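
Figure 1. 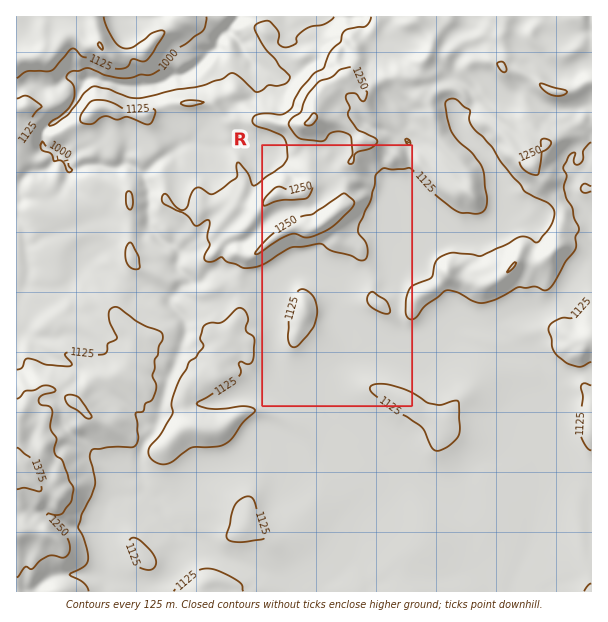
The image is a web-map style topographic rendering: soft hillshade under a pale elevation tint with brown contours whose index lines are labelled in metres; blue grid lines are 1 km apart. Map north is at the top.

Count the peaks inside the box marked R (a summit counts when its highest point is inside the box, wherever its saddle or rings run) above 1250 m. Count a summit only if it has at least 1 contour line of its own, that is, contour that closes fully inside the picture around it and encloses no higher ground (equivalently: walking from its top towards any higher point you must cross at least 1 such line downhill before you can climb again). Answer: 2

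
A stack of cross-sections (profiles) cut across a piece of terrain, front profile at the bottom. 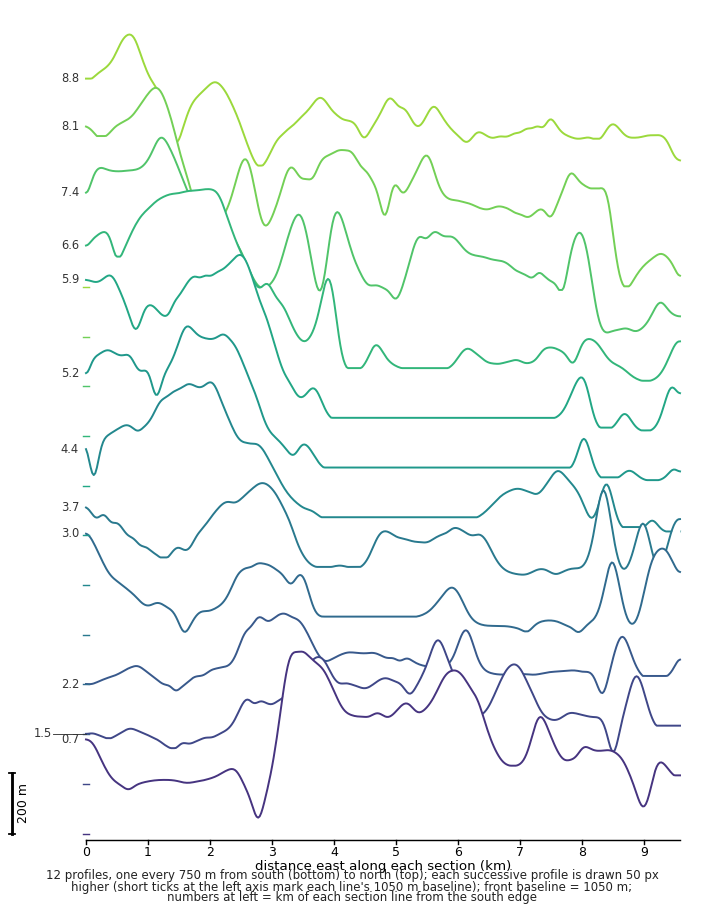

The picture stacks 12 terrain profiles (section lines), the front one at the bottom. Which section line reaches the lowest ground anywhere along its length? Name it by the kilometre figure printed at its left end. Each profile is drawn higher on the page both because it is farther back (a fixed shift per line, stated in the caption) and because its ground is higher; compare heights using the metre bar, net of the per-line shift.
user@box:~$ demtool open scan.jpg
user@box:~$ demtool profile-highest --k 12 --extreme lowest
0.7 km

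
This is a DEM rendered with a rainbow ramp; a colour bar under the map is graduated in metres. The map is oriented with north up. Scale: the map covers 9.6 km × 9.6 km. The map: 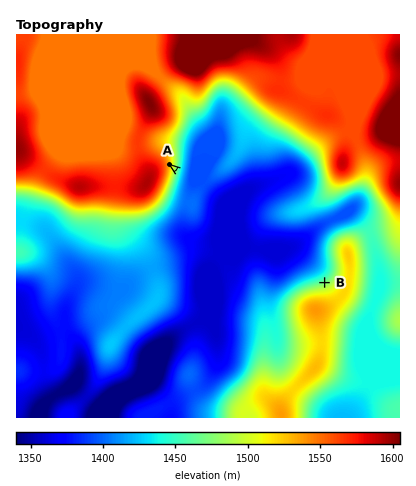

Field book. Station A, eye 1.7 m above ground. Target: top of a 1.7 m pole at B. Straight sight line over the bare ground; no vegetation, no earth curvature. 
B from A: yes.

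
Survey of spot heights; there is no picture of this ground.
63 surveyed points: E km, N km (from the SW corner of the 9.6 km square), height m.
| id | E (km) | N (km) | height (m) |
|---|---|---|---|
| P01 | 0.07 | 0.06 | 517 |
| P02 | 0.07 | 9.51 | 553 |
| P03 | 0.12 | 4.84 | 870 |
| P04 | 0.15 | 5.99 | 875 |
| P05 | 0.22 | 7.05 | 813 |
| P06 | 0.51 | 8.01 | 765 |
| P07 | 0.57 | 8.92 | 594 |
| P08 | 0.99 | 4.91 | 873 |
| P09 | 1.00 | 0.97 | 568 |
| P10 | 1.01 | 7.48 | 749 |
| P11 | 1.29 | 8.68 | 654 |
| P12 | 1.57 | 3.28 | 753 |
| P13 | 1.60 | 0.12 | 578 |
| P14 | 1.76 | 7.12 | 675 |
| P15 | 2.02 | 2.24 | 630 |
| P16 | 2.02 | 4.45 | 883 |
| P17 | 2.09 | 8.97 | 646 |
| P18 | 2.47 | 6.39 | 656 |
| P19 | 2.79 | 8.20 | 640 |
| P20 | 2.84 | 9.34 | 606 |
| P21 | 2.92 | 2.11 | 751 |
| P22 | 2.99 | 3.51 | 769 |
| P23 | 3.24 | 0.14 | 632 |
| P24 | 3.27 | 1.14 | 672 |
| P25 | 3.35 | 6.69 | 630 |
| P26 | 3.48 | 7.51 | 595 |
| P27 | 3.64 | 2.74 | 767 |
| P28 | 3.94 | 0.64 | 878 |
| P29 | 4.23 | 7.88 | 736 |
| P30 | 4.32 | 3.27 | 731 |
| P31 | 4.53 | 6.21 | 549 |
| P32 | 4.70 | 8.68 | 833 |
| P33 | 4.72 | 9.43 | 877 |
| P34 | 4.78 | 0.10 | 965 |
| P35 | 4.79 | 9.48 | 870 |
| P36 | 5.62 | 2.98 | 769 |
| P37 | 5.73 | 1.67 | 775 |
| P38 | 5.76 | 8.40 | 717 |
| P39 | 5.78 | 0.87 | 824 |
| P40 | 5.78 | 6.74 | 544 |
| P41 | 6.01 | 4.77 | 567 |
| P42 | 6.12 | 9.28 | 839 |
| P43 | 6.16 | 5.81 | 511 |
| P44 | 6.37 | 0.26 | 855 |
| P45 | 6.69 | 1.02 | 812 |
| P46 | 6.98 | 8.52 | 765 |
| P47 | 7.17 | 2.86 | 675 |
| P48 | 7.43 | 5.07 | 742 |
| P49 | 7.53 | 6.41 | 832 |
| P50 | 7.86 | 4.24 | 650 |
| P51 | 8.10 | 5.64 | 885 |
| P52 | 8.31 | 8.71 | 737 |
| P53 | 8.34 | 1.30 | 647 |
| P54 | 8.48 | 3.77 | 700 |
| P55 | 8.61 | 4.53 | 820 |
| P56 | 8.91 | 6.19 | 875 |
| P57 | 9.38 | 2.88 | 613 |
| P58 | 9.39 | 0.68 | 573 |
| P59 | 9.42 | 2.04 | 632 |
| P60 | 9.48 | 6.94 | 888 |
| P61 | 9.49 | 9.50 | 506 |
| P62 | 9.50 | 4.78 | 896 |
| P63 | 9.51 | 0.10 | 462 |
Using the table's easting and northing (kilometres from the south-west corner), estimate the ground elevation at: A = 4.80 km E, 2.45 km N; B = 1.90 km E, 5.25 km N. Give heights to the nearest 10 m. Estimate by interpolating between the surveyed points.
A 820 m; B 820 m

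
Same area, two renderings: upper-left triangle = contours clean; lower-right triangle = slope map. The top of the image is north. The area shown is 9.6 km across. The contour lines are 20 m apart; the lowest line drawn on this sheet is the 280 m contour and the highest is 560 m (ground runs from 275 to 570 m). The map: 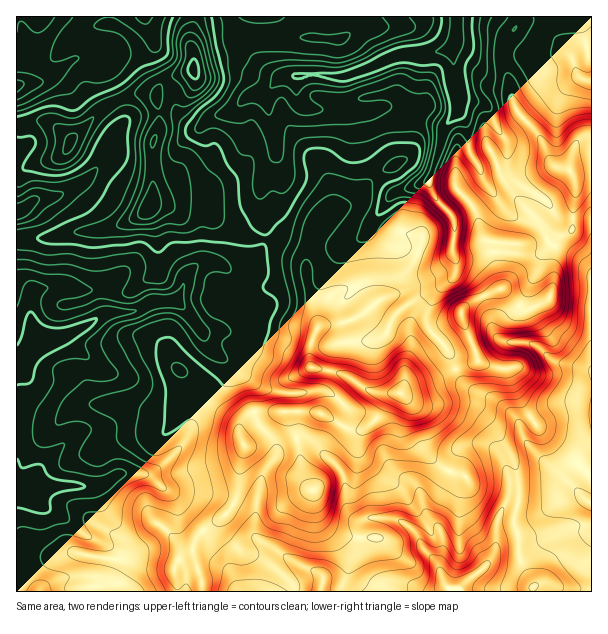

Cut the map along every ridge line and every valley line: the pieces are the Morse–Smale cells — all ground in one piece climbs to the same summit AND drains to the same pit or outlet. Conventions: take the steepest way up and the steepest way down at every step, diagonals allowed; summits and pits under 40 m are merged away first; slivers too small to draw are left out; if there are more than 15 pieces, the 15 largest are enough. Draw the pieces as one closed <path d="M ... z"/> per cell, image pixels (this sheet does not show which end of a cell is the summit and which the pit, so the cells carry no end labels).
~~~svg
<path d="M267 240l-3 2-5 12-13 11-16 5-15-8-12 0-16 13-3 10-10 16-21 0-19 11-27 1-6 3-7-22-4-4-6-1-30-3-15 3-7 4-1 30 5 13-5 12-15 18 1 226 160 0 1-7-4-15 2-7 9-9 8-3 5-15 29-22 9-16 4-12 0-19 4-15 0-8-4-9 0-9 8-11 4-3 65 0 30 16 13 2 9-4 10-10 7-17 10-6-27-2-25-17-30-6-4-3 0-18 8-18 0-9-11-38-1-21-7-7z"/><path d="M519 16l-276 0-5 5-4 11 1 12 31 26 10 6 7 1-18 18 9 39 2 22-14 24-2 29 5 30 34 15 7 7 1 21 11 38 0 9-8 18 0 18 4 3 30 6 19 14 12 4 26 0 9-6 27-7 18-9-5-17-23-27 0-15 6-14 23-24-1-17 18 2 21-6 43 2 8-4-4 7-1 10-20 39 8 4 17-8 5-5 3-10-1-35 2-6-6-4-6-14-6-6-18-4-13-8-23-31-2-9 17-4 9-7 0-16-6-9 9-2 14-13-9-14-4-25-8-20 0-10 3-9 13-17z"/><path d="M399 392l-7 2-6 5-7 17-10 10-9 4-13-2-30-16-65 0-8 7-4 7 0 9 4 9 0 8-4 15 0 19-4 12-9 16-29 22-5 10 0 9 9 26 1 11 329-1 2-6-14-25-2-24-4-11 0-9 4-13-1-32-6-16-17-27-8-10-16-12-45 0-14-4z"/><path d="M192 204l-36 0-18 13-12 6-25 7-29 2-24 6-31 0-1 127 12-12 8-17-5-13 0-27 4-6 19-4 30 3 6 1 4 4 8 20 32-2 19-11 21 0 10-16 3-10 16-13 12 0 18 8 13-5 13-11 5-14-19-4-26-14-13-16z"/><path d="M455 370l-18 9-27 7-10 7 11 9 14 4 45 0 18 14 10 12 18 33 2 15 0 23-4 13 0 9 4 11 2 24 14 25-2 6 59 1 1-187-10-2-22 0-11 3-21 12-6 7-1 5-3-8-8-10-18-14-27-13z"/><path d="M167 80l-7 6-3 6 1 37-6 14-1 61 50 1 5 1 13 16 20 12 10 4 15 2 1-10-5-21 0-23 16-30 0-13-11-47 1-3-17 3-16 14-20 6-13 11-5 0-10-6-7-8-3-9 0-11z"/><path d="M146 92l-17 4-9 5 4 9 0 10-9 14-3 15-14 18-15 15-26 14-21 3-13 11-7 2 1 26 31 0 24-6 36-3 30-12 12-10 2-9 0-55 6-14 0-22-1-9-4-4z"/><path d="M503 289l-5 0-25 12-11 10 1 12 15 36-2 3-20 7 6 12 12 10 27 13 13 12 7 14 1-5 6-7 21-12 11-3 31 1 0-34-34-8-23-18-30-2-5-4-1-9 2-6 18-17z"/><path d="M524 120l-15 12-9 2 6 9 0 16-9 7-17 4 2 9 23 31 13 8 18 4 6 6 6 14 6 4 6-10 12-6 4-47-5-10 11 1 10-3 0-34-10 1-6 6-7 25-12-1-7-7-12-27z"/><path d="M242 16l-47 0-2 4-3 19 3 12 0 18-25 11 7 13 0 11 3 9 13 13 9 1 10-9 23-8 16-14 17-4 17-15-7-1-10-6-31-26-1-12z"/><path d="M591 16l-71 1-2 7-13 17-3 9 0 10 8 20 4 25 10 13 18-18 18-9 15-12 4-1 6 2 7 0z"/><path d="M119 100l-15 8-33 32-12-12-14-7-12 0-17 5 1 85 6-1 13-11 17-1 16-8 14-8 15-15 12-15 5-18 9-14 0-10z"/><path d="M558 247l-4 0-2 5 1 35-3 10-5 5-17 8-9-4-19 17-2 12 6 7 30 2 23 18 34 8 1-98-16-16z"/><path d="M543 252l-6 2-43-2-21 6-19-1 2 16-23 24-6 14 0 15 19 22 10 20 22-8-15-37-1-12 11-10 25-12 5 0 16 17 4-4 6-17 11-18z"/><path d="M129 16l-112 0-1 68 29-4 32-22 15 0 9-3 11-10 9-21z"/>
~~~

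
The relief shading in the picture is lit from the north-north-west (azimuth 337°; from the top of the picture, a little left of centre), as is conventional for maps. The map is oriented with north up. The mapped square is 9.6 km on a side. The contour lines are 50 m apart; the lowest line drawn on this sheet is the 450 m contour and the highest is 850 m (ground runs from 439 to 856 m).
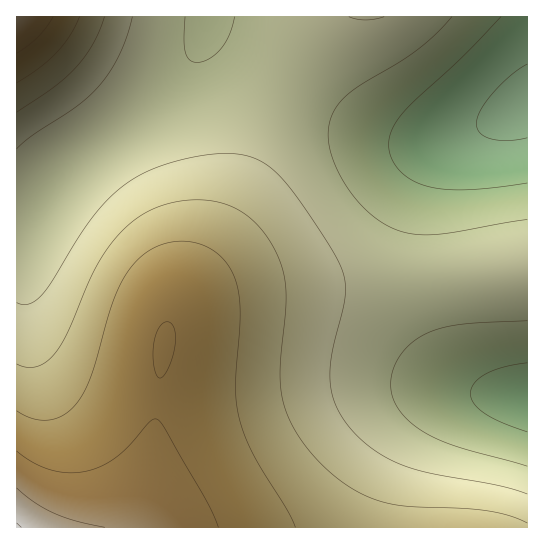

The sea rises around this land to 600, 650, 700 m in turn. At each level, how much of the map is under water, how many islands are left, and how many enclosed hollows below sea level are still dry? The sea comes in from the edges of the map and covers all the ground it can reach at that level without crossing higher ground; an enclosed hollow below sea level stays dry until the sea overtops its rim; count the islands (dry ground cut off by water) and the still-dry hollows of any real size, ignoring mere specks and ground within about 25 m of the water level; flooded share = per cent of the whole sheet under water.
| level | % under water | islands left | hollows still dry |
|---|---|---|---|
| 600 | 52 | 0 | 0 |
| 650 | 67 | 0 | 0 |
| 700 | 80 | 0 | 0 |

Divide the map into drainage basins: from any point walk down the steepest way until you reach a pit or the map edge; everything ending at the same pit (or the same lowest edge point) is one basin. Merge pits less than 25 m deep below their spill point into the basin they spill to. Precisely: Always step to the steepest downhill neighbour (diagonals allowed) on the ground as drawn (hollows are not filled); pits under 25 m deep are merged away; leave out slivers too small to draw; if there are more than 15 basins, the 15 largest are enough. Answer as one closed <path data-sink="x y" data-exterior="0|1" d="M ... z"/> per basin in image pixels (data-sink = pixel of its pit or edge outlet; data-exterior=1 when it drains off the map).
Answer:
<path data-sink="527 103" data-exterior="1" d="M527 16l-511 1 1 511 119-1 15-60 14-133 6-13 11-10 31-12 36-7 141-8 138-14z"/><path data-sink="527 398" data-exterior="1" d="M527 271l-45 2-92 11-141 8-36 7-31 12-11 10-6 13-14 133-15 60 391 1z"/>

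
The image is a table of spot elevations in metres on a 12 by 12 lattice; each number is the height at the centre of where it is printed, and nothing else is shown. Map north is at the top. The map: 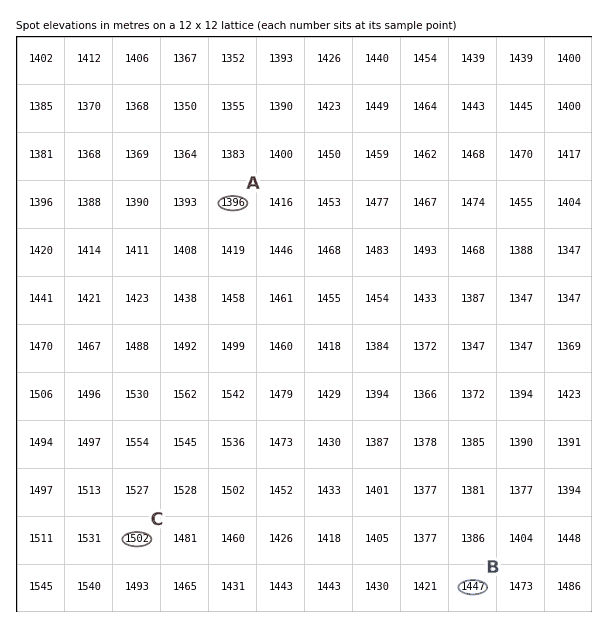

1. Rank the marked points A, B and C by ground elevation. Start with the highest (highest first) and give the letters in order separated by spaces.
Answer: C B A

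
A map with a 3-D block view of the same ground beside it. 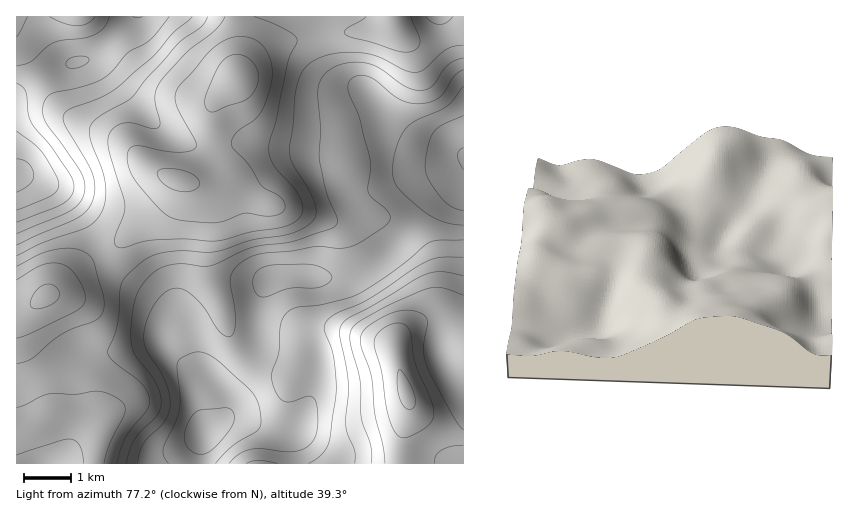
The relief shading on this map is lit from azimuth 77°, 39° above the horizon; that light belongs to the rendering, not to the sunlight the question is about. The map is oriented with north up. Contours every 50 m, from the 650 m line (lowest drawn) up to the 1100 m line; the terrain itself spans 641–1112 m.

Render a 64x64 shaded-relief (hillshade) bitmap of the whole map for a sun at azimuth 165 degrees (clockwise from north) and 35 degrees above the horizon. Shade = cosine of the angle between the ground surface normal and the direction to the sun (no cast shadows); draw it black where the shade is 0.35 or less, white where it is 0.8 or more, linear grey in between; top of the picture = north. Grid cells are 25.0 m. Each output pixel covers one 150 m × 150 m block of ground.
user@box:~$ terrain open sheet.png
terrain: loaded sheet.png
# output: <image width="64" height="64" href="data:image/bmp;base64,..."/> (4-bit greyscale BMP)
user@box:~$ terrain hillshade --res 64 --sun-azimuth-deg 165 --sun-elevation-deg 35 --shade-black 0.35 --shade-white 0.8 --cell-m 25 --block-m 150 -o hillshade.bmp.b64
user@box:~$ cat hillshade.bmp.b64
<image width="64" height="64" href="data:image/bmp;base64,Qk12CAAAAAAAAHYAAAAoAAAAQAAAAEAAAAABAAQAAAAAAAAIAAATCwAAEwsAABAAAAAAAAAAAAAAABEREQAiIiIAMzMzAERERABVVVUAZmZmAHd3dwCIiIgAmZmZAKqqqgC7u7sAzMzMAN3d3QDu7u4A////AEREVWd4h2VERWd4iaq7zMzMzMzMu7qZiIiIiHdnd3d3RERVZ3eHZUNEVneJmrvMzMzMzMy7uqmIiIiHdmZnd3dURFVmd3dlQzNFZniJq7zMzMu7u7u6qYd3eHdmVWZnd2VVVWZ3d2VDIiNFZniZq7zLuqmZqqqZh3d3d2VVVWZ3d2ZmZnd3dkMhEjRFZniJq7qpiIiJmZmHd3d3ZVRFVniYh3Zmd3h2VCERI0RVZniZqZh3ZniJmYh3d3dlVEVmeKmYh3d3iIdlQyIjNFVVZ4iZiHZmZ4iZmIh3d2ZVVWeIqqmYiIiIiHdkQzNEVVVmd4iHdmVmeJmZiIh3dmZmeImaqZmZiIiIiHZlVVVWZmZnd3d2ZmZ4mZmYiId3Z3eIiZmZmZmZmZmYiHdmZmZmZmZmd3dmZniJmZiIiHd3eIiIiJmZmZmZmZmYiHd3Z3d2ZmZnd3Zmd4iZiIiIiIiIiIiIiJmZmZmZmZmYiHd3d3ZmZmd3d3d3iIiIiIiIiIiIh3d4iImZmZmZmZmId3d3ZmZmd4iHd3eIiId3iIiIiIh3Zmd4iJmZmZmZmZh3ZmZmZmd4iIh3d4iHd3d4iIiIh3dVZnd4iJmIiZmZmHdmZmZmd4iIiHd3iId3d3iId3d3dlVWZnd4iIiIiJmId2ZmVmZ4iIiId3d3d3d3eId3d3d2VVVVZmd3d3d4iId3ZmZmZ3iIiIh3d3d3d3iIh2ZmZndUREVVVmZmZnd3d3dmZmZnd4iIiHd3d3iImZmHZmZmd0RERERFVVZmZmZnd3dmZnd3iIiIh3d4iaqqqph2ZmZ3VEMzMzRFVWZmZmZ3d3d3d3eIiIiIiImrzMzLuodmZ3hlRDMzM0RVZlVWZnd3d3d3eIiZmZmZq83e7t3LmId3iHZVQzM0RVZmVVZmd3d3d3d4iZmZqqu83u7+7ty5mIiJiHZVREVWZmZVVmZ3d3d3d3iJmqqqu8zd7v/u3LqZmZmYh3ZmZmd3ZlVVZmZmZ3d3eImqqru7vM3e7u7dy6qqqpmYiHd3d3dmVVVWZmZnd3d4iZqqqqq7u8ze7t3LuqqqqqmZiIiId2VVVVVmZmd3d3d4mZqqmZmaq83d3cy7uqq7uqmZiId2ZUREVVVmZmZmZnd4iIiIiIiavM3d3My7uszLuqmYh3ZVRERERFVVVVVVVWZmZmd3d3iavN3dzLu63dzLqpiHdlVEMzMzREQzMzNERERVVWZmZ3irzN3My7vd3cy6mYh2ZUQzMiMzMiERERIiIzRFVVVVZ4mrzMy7u93d3MupmIdmVEMiIiIiEQAAAAARIjREREVVZ4mru7u73d3dy7qZiHZlQzIiIiIhAAAAAAARI0RERFVWeJmqu7vd3d3cu6mYh3ZUQzMzMzIhAAAAAAEjRFVVVVVniZqru93d3d3LupmId2ZVRERFREMhEAAAASNFZmZVVWZ4mqu73d3d3dy6qZiHdmZVVVZmVVQzIiIiNFZ3d3ZmZ4iaq7vd3d3d3LqpmIh3ZmZmZmZmZmVURERWd4iIh3eIiZqqu8zN3d3cuqmIh3dmZmZmZmd3d3ZmZmd4iIiIiImZmZqqu8zMzMu6mYh3dmVVVVZmZnd4iIh3eIiIiImZmZmZmZmqu7u7qqmYh3ZmVVVVZmZmd4iZmYiId3d4iImZmZiIiJmqmZmZmIh3ZmZmZmZnd3d3iJmZmIh3Zmd3iIiIiIiIiJiId3d4h3dmZnd3iIiHd3eImZmYiHdmZmd3iIiIiIh4h3ZmZmd3d3d3iZmZmYiIiIiZmZiHd3ZmZ3d3d3iIiHd3ZlVVZnd3eImaqqqZmYiIiIiIiId3d3d3d3d3d3iIZmZlVVVmd3iJmqu7qpmZmIiIiId3d3d3d3d3ZmZnd3dVVVVVVmd3iJqru7qpiIiIiHd3d3d3d4iHd3d2ZmZ3d1VUVVVmd4iJqqu6qZh3d3h3d2ZmZ3d3iId3d3ZmZmZmVURFVmd4iZmqqqqYh3ZmZ3ZmZmZnd3d3d3d3dmZlVmZlVVVmeImaqqqpmId2ZmZmZmZmZmd3d3d3d3d2ZlVVVWZmZneJmqqqqpmId3ZmVVVVVVZmZ3d3d3d3d2ZVRERVd3d4iZqqu7qpmHd3d2ZlVVVVVmZnd3iIh3d2ZVQzM0WIiImaqru7u6mId3d3d2ZVVVVVZmd3eIiId3ZlQyIjRYiJmqq7u7u7qZiHeIiHdlVURVVmZ3d4iIh3ZlQzIiI0eImqu7u7u7uqmYiIiYh2ZVVEVVZmd3eIh3dlVDMiIzRniZq7u7u7u7qqmZmZmYdmVVVVVWZnd3d3dlVEMzMzNFZ4mqu7u7u7u7uqqqqZmHdmZVVVVWZmZmZlVEREREMzRWeJmqu7u7u7vLu6qqqZiHd2ZVVVVVVVREREREREQzJFVneImaqqqrvMzLuqqqmZmId2VVRERDMzMzNEREQzIkVVZmd4iZmqq8zMu6qqqqqZiHdlVEMyIhEiM0RERDMiVVVVVVZniZmqvMzLu7u7uqmYh2ZUQzIhERIzRFVUQzJVVVREREV4mZq7zMzLu7u7qpiHdmVUQzMiM0RFVmZVQ2ZVVDMzNFeJmqu8zMzMy7uqmYiHd3ZlVVVVVVZnd3ZldmVUQzIjRomaqrvMzMy7u6qpmYiIiId3d3dmZ3iJmId3ZmVUMzNGeJqqq7zMy7qqqqqZmZmZmZmYiId3iJmZmHd2ZlVDM0V4maqru7u7qqqqqpmZmZmZmZmYh3eImamZ"/>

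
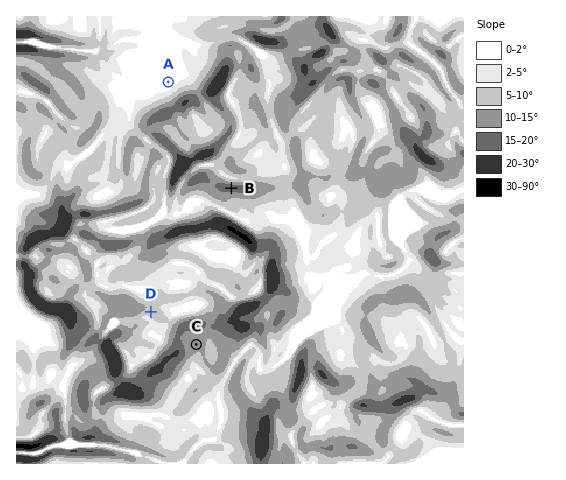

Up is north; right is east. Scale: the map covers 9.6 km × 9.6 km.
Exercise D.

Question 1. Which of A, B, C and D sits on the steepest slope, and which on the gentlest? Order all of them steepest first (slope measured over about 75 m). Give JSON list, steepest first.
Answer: ["B", "C", "D", "A"]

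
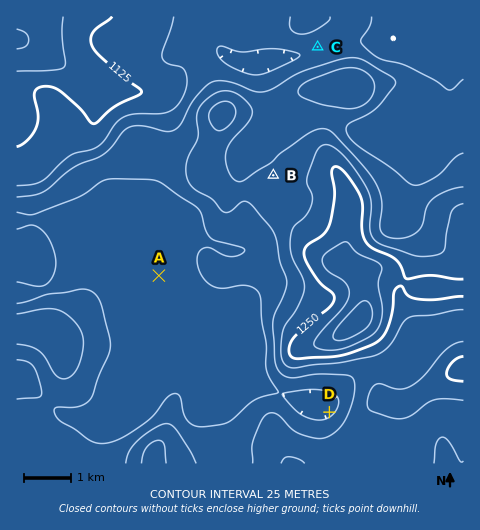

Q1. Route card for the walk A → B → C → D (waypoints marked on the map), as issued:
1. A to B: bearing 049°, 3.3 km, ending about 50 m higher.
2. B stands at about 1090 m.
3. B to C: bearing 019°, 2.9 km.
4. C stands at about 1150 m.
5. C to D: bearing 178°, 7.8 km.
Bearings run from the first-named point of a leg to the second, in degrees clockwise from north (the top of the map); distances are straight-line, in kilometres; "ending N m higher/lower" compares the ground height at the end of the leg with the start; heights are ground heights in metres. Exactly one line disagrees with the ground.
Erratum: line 2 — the height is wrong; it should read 1200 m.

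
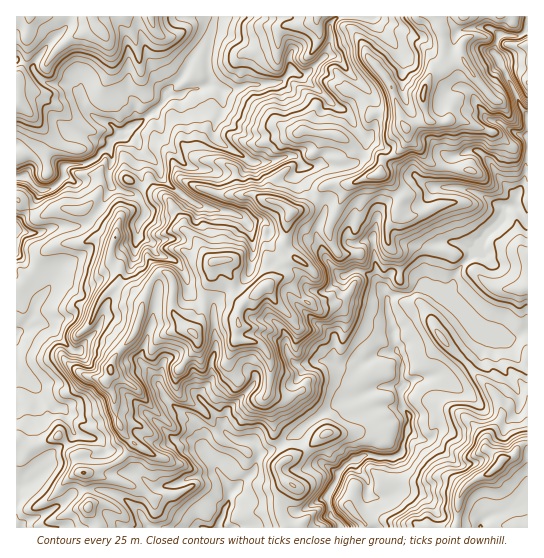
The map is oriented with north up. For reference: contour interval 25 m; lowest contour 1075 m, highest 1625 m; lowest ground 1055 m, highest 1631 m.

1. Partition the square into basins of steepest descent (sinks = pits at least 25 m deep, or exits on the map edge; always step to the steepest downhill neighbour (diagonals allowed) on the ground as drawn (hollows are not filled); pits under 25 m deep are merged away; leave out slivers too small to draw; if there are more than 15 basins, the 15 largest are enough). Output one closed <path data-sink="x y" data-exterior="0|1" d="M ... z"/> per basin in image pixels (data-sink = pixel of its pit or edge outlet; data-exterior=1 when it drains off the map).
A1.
<path data-sink="23 177" data-exterior="0" d="M527 16l-497 0-3 17 0 26-11 22 0 118 22 17 8-1 13-7 14 3 10-2 18 15 12 4 3 3 0 6-5 13 0 12 9 9 0 15 7 4-12-3-6 4-9 10-9 22-14 12-2 22 0 8 2 5 9 6 16 4 6-2 5-20 16-17 7-11 12-43 4-8 9-7 6 1 6 10-1 26 3 6 6 10 10 7 4-1 6-13 3-21 7-19 0-12 3-5 10 0 12 34 7 8 12-8 20-17 2-8 7-7 9-6-9-11 3-24 4-9 20-8 6-7 3-8 6-5 25-1 11-5 16-4 5-14 14-8 6-6 4-6 0-12 7-5 11-4 9 3 9 0 7-3 15 1 32 12 16 14 14 0z"/><path data-sink="341 527" data-exterior="1" d="M457 120l-14 3-18-3-16 7-2 2-2 14-8 10-14 8-5 14-16 4-11 5-25 1-6 5-3 8-6 7-20 7-4 10-3 24 9 11-16 13-2 8-8 7-21 16-3 2-7-8-4-16-9-19-9 1-3 5 0 12-7 19-3 21-8 15 4 6 0 7-18 24-3 7 0 10 7 12 18 9 14-11 14-18 2-9-3-4 0-7 9-19 17 1 10 6 7 14 0 18-6 23 7 13 3 22 12 21-8 8 0 5 12 14-7 6-5 11 1 12 9 14 166 0 4-29 4-9 15-13 12-4 13-14 8-2 10-12 7-3 0-295-15 0-19-15z"/><path data-sink="218 527" data-exterior="1" d="M165 272l-7 1-6 6-11 27-5 24-7 11-16 17-2 15-6 8 10 17 0 11 4 14 6 12 10 8-9 12-12 9-29 10 0 17 4 11-1 7 9 12 2 7 188 0-8-19 2-12 10-12-12-14 0-5 8-8-12-21-3-22-7-13 6-23-2-22-5-10-6-4-21-3-9 19 3 18-16 20-14 11-18-9-7-12 0-10 8-15 12-13 1-10-4-7-7-3-6-6-7-10 0-30-2-6z"/><path data-sink="17 333" data-exterior="1" d="M102 239l-9 0-15 5-19 0-12 5-7 8-5 13-12 15-7 4 0 150 15 9 27-12 3 1 15 20 3 12 4 4 31-9 12-9 9-12-10-8-6-12-4-14 0-11-8-16-26-9-6-8 2-30 14-12 12-26 10-9 8-1-2-4 1-12-9-9 0-12 2-7z"/><path data-sink="17 527" data-exterior="1" d="M58 436l-27 12-12-8-3 1 1 87 82-1-2-6-9-12 1-7-4-11 0-17-5-3-4-14-9-14z"/><path data-sink="481 527" data-exterior="1" d="M527 443l-6 2-10 12-8 2-13 14-12 4-15 13-4 9-2 29 71-1z"/><path data-sink="17 230" data-exterior="1" d="M18 200l-2 1 1 87 4-1 14-17 5-13 7-8 12-5 19 0 15-5 9 0 11 4 3-6 0-6-3-3-12-4-18-15-10 2-14-3-13 7-8 1z"/><path data-sink="17 59" data-exterior="1" d="M29 16l-13 1 1 63 11-27-1-20z"/>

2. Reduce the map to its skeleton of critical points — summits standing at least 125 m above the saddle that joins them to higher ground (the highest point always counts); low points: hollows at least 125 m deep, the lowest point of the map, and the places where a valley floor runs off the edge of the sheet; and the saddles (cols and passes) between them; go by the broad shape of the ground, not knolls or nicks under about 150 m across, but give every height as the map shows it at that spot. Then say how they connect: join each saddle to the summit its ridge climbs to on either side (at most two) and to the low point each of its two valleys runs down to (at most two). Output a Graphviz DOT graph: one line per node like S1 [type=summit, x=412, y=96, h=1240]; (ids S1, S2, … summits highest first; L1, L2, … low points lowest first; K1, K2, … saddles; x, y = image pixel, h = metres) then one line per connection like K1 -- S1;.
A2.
graph terrain {
  S1 [type=summit, x=423, y=94, h=1631];
  S2 [type=summit, x=499, y=465, h=1517];
  S3 [type=summit, x=101, y=30, h=1359];
  L1 [type=low, x=22, y=177, h=1055];
  L2 [type=low, x=339, y=526, h=1066];
  K1 [type=saddle, x=86, y=490, h=1292];
  K2 [type=saddle, x=527, y=331, h=1204];
  K3 [type=saddle, x=215, y=17, h=1174];
  K1 -- S1;
  K1 -- L1;
  K1 -- L2;
  K2 -- S1;
  K2 -- S2;
  K2 -- L2;
  K3 -- S1;
  K3 -- S3;
  K3 -- L1;
}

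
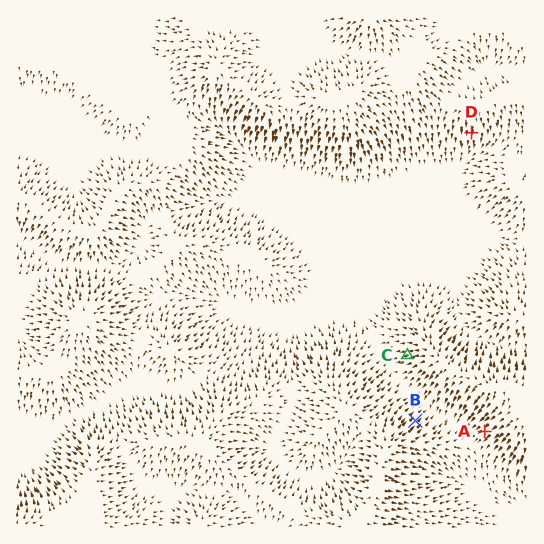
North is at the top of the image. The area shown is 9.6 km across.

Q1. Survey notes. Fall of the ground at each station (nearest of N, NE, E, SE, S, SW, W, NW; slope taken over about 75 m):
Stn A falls SW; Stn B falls NE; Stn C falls W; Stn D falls S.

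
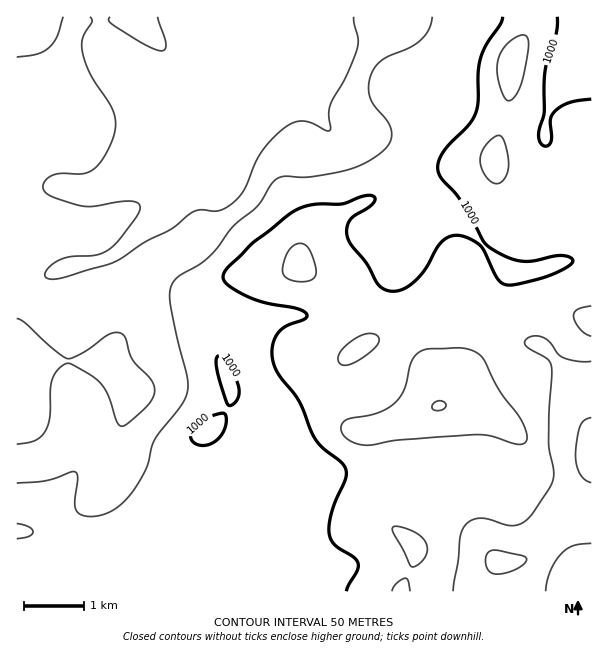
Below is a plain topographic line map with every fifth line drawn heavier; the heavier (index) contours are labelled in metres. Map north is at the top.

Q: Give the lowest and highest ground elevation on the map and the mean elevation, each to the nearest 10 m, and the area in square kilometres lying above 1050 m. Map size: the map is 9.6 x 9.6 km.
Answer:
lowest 860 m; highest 1120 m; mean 970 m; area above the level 9.2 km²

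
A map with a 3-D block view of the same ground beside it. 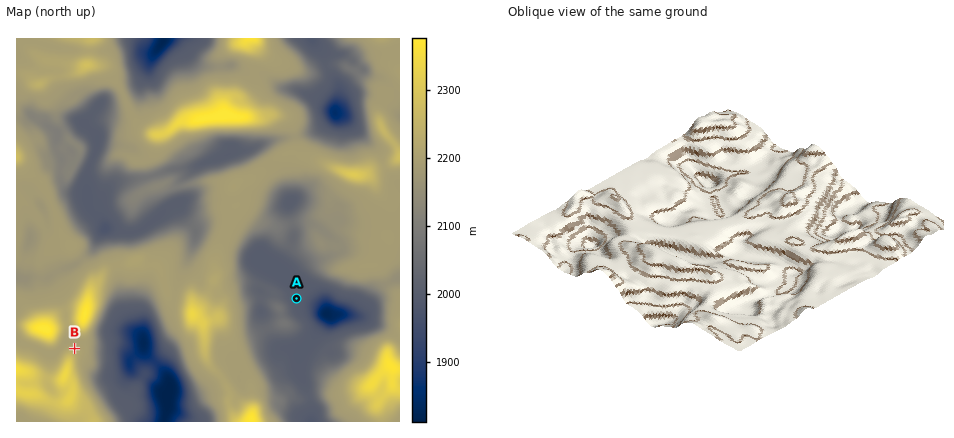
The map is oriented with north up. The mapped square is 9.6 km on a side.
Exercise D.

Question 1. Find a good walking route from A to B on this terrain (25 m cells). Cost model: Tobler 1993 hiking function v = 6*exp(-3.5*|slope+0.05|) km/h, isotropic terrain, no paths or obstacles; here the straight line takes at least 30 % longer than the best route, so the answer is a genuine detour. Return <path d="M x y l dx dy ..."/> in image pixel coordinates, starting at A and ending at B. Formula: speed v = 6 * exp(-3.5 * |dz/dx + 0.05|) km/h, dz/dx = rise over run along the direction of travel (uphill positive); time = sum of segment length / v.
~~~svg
<path d="M296 298l-10 0-2 0-36 0-4-2-6-8-2 0-34 0-10-6-56 0-2 2-14 0-4 2-6 6-20 42-16 14"/>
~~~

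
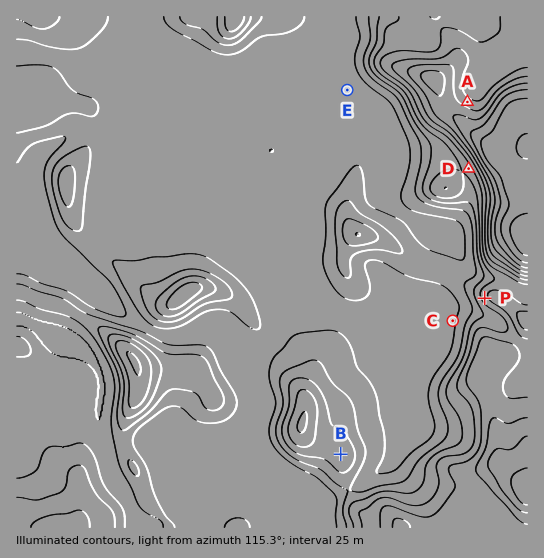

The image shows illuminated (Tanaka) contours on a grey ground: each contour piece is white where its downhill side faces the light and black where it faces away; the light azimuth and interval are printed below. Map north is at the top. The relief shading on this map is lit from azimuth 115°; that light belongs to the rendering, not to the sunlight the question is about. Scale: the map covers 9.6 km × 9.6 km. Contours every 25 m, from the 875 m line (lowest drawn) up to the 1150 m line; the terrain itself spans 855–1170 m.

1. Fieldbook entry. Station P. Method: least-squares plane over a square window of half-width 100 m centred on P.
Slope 11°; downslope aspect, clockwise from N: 249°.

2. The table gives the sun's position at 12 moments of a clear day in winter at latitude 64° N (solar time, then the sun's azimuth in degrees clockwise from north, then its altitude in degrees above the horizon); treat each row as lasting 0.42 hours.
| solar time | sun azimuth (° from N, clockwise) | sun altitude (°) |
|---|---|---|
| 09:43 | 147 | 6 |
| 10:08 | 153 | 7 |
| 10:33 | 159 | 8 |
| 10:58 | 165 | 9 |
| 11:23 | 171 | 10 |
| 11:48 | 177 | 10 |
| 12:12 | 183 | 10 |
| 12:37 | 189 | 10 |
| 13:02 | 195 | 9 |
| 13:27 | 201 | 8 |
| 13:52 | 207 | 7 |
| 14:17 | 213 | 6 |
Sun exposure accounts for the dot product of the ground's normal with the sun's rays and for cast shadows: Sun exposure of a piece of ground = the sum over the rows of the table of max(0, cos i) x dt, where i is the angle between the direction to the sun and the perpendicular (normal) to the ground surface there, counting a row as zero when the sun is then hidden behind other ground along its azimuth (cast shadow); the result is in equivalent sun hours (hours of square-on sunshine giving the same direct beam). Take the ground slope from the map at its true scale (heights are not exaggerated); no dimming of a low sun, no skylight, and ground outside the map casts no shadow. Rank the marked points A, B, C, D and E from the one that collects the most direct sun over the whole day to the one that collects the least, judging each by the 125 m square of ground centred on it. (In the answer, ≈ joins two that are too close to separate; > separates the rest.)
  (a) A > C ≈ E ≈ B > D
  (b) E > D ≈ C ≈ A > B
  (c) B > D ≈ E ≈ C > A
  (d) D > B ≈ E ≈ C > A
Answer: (d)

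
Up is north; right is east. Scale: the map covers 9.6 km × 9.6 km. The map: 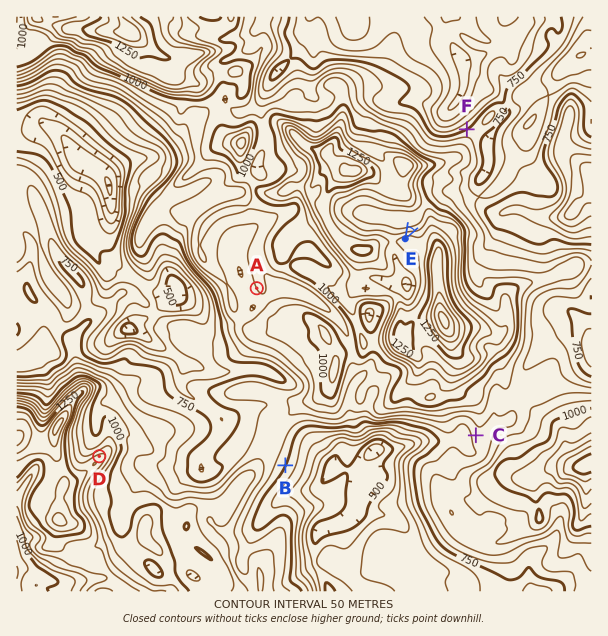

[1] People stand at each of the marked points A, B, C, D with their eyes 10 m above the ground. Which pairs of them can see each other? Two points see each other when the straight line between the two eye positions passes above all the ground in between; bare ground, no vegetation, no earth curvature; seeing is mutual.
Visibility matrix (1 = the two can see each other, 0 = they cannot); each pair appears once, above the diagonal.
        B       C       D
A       0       0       1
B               1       0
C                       1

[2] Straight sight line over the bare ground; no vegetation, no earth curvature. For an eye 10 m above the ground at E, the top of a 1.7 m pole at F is hidden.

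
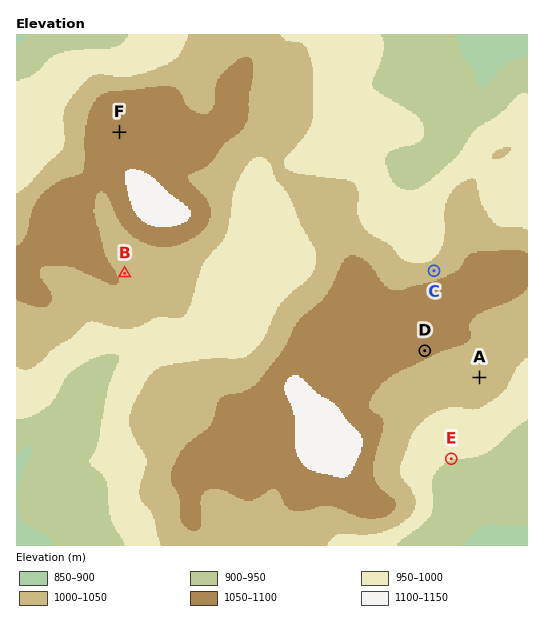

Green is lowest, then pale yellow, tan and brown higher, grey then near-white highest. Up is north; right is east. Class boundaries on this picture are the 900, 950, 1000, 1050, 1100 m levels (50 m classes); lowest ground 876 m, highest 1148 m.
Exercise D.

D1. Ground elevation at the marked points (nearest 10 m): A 1030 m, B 1040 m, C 1020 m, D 1060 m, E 950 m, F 1070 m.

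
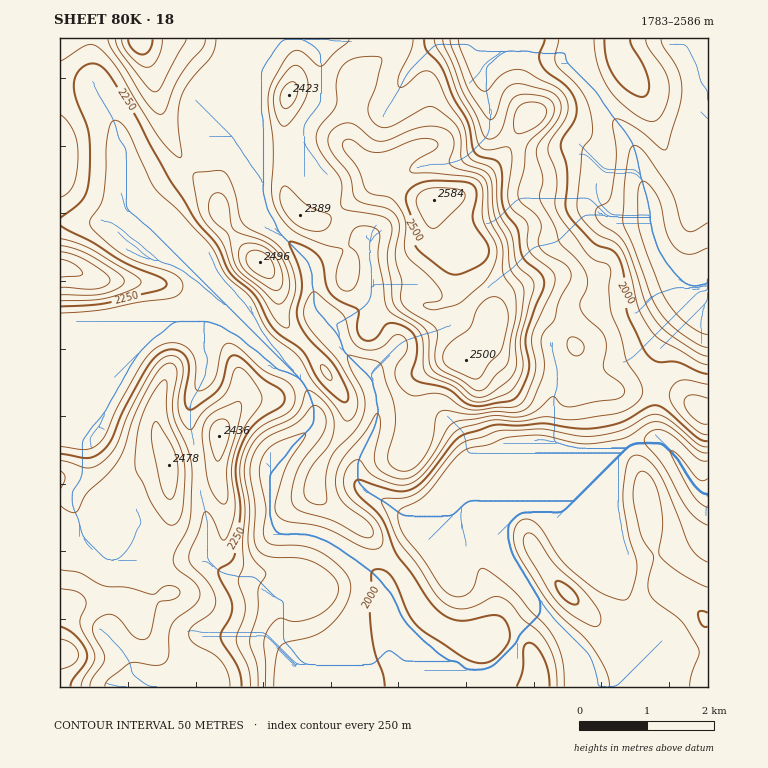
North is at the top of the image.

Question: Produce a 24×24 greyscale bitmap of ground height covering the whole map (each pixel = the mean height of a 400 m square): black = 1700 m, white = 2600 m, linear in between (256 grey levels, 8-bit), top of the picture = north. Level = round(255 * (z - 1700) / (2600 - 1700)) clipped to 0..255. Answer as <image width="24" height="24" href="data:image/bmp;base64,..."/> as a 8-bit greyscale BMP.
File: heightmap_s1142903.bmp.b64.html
<image width="24" height="24" href="data:image/bmp;base64,Qk12BgAAAAAAADYEAAAoAAAAGAAAABgAAAABAAgAAAAAAEACAAATCwAAEwsAAAABAAAAAAAAAAAAAAEBAQACAgIAAwMDAAQEBAAFBQUABgYGAAcHBwAICAgACQkJAAoKCgALCwsADAwMAA0NDQAODg4ADw8PABAQEAAREREAEhISABMTEwAUFBQAFRUVABYWFgAXFxcAGBgYABkZGQAaGhoAGxsbABwcHAAdHR0AHh4eAB8fHwAgICAAISEhACIiIgAjIyMAJCQkACUlJQAmJiYAJycnACgoKAApKSkAKioqACsrKwAsLCwALS0tAC4uLgAvLy8AMDAwADExMQAyMjIAMzMzADQ0NAA1NTUANjY2ADc3NwA4ODgAOTk5ADo6OgA7OzsAPDw8AD09PQA+Pj4APz8/AEBAQABBQUEAQkJCAENDQwBEREQARUVFAEZGRgBHR0cASEhIAElJSQBKSkoAS0tLAExMTABNTU0ATk5OAE9PTwBQUFAAUVFRAFJSUgBTU1MAVFRUAFVVVQBWVlYAV1dXAFhYWABZWVkAWlpaAFtbWwBcXFwAXV1dAF5eXgBfX18AYGBgAGFhYQBiYmIAY2NjAGRkZABlZWUAZmZmAGdnZwBoaGgAaWlpAGpqagBra2sAbGxsAG1tbQBubm4Ab29vAHBwcABxcXEAcnJyAHNzcwB0dHQAdXV1AHZ2dgB3d3cAeHh4AHl5eQB6enoAe3t7AHx8fAB9fX0Afn5+AH9/fwCAgIAAgYGBAIKCggCDg4MAhISEAIWFhQCGhoYAh4eHAIiIiACJiYkAioqKAIuLiwCMjIwAjY2NAI6OjgCPj48AkJCQAJGRkQCSkpIAk5OTAJSUlACVlZUAlpaWAJeXlwCYmJgAmZmZAJqamgCbm5sAnJycAJ2dnQCenp4An5+fAKCgoAChoaEAoqKiAKOjowCkpKQApaWlAKampgCnp6cAqKioAKmpqQCqqqoAq6urAKysrACtra0Arq6uAK+vrwCwsLAAsbGxALKysgCzs7MAtLS0ALW1tQC2trYAt7e3ALi4uAC5ubkAurq6ALu7uwC8vLwAvb29AL6+vgC/v78AwMDAAMHBwQDCwsIAw8PDAMTExADFxcUAxsbGAMfHxwDIyMgAycnJAMrKygDLy8sAzMzMAM3NzQDOzs4Az8/PANDQ0ADR0dEA0tLSANPT0wDU1NQA1dXVANbW1gDX19cA2NjYANnZ2QDa2toA29vbANzc3ADd3d0A3t7eAN/f3wDg4OAA4eHhAOLi4gDj4+MA5OTkAOXl5QDm5uYA5+fnAOjo6ADp6ekA6urqAOvr6wDs7OwA7e3tAO7u7gDv7+8A8PDwAPHx8QDy8vIA8/PzAPT09AD19fUA9vb2APf39wD4+PgA+fn5APr6+gD7+/sA/Pz8AP39/QD+/v4A////AObEt7e2tKB3WVZWVlRTU1NTWUIzOTo7SO7Jvr+yp5J0YVtXVVNTVltWUzo3PDo6RtvHyca1qJV6cG5fVVNYVFVTQDlHPzpBUdXKyMbCrpR+dHdqVlVROj9ANk9FNz9PTsO/v7+1opR9dnFhWFU/MzY0Q0I0Mz5HPru9v764p5xqYV9ka0g0MzQ1RTQzM0NDNbi9wcXErqNqanV0Xj40MzQzNDMzNElAJ7a5w8/LuKBnbYJnV2JMNDMzMzMzNEg0HJ6jvtTJvqNoZXtybYR5RDQzMzMzMzgjKoOJs9K3wLiGbmyDc4GEalVKR0tQSjgzXIODncmopLankHqVeoOJjKCVfXBwbF1dcoODibSrjKmZiJmUeI2kwdK8kXd4cGFcXIODg5CVhpCEj5qFjYyu2N3LkX18a1dKN4aFg4ODg4OQpYaMoKPB0dfSmH50ZEstG7WyoZWKg4etsY+iob/S1tXOqINwXzwcGNPBpJGGhK7WsZirqMTY5uDBnYRuXC4ZGauVhIODlLu5oqqsqcfq8Oe6iXFaRCEcI5mLg4SPsq+et7q2uc3x8dqhgWJCMhwhL6iRiY6gsaehta+81tvp69WWdl5CNh4qMq2Ti5iopaCgsbLL2drTxqiSd1pFOSc1MKqTj6eonZ2hs7jMxMTNwYuGhWBJOTg6LqCSnLmpnZ2kwrK9t7C3pnV7jnBJQU5EMJ6Xscq1oZ2gvrG8vaysjmJoaFNBUVdFMKqp0tvEr52dp6eutbKfd1paWEVCWlA5Lg=="/>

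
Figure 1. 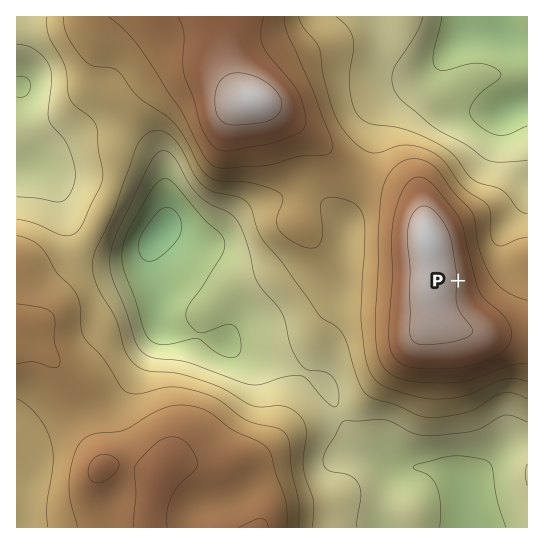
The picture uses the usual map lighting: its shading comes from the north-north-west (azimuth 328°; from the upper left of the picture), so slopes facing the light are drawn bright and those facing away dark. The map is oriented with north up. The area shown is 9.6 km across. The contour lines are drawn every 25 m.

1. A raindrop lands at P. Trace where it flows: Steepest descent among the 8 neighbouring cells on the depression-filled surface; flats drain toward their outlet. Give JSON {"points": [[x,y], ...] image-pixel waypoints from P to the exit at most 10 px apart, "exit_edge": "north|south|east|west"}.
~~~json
{"points": [[458, 281], [469, 281], [479, 281], [490, 273], [499, 262], [499, 251], [499, 241], [505, 230], [514, 219], [525, 209], [527, 205]], "exit_edge": "east"}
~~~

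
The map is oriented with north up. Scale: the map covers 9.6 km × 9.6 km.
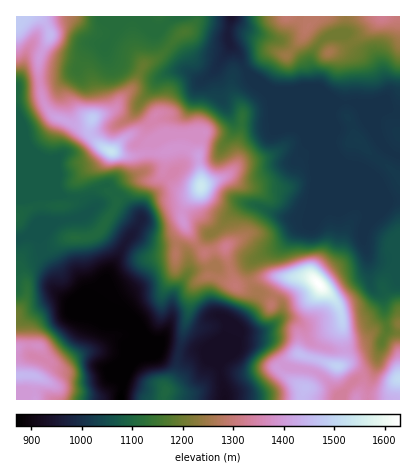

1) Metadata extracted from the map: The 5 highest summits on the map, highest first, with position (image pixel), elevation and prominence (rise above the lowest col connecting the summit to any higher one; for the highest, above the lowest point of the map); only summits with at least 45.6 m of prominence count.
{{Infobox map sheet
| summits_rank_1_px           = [318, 284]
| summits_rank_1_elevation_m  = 1631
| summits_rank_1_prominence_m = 761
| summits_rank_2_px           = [202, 186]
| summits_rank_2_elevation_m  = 1542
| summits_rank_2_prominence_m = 269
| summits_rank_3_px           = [112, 152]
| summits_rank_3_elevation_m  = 1531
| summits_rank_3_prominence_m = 148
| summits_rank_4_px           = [338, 366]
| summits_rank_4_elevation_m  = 1494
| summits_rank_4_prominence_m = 85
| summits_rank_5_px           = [306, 388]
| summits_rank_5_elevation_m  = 1457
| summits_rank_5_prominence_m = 63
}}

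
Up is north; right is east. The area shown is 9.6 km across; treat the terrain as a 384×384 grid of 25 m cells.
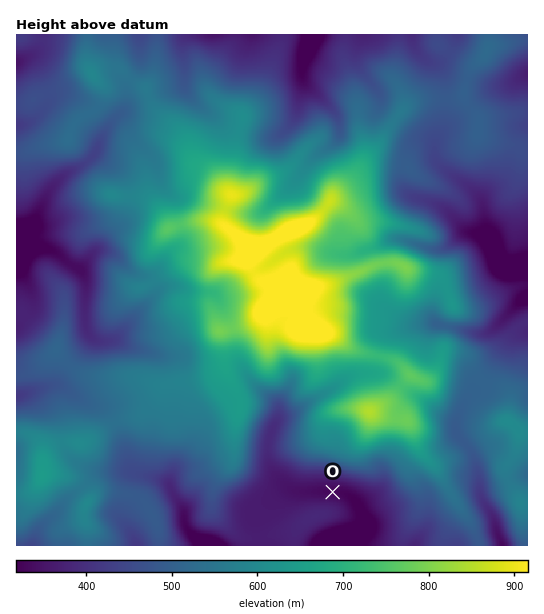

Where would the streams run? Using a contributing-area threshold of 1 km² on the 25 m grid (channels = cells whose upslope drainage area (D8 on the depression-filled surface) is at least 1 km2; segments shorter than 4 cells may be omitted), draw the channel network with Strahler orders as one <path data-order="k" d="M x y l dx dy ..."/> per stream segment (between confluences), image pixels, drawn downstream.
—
<path data-order="1" d="M35 540l-2 5-2 0"/><path data-order="1" d="M283 489l7 0"/><path data-order="2" d="M290 489l3 2 6 0 2 1 40 0 6 3 4 4 2 0 6 8 6 12 0 10-4 3-4 0-2 1-9 0-1 2-4 0-6 2-8 8-1 0"/><path data-order="2" d="M170 487l4 9 4 4 5 9 0 10 2 1 0 4 2 5 12 12 15 4"/><path data-order="1" d="M133 473l2 0 2 2 6 0 2 1 5 0 5 3 7 1 8 7"/><path data-order="1" d="M182 455l-9 17-2 7-1 1 0 7"/><path data-order="2" d="M277 421l-6 10 0 2-2 6-2 20 2 1 2 9 19 20"/><path data-order="2" d="M278 417l-1 4"/><path data-order="1" d="M461 409l-4 10 0 4-2 1 0 11 16 16 2 2 2 11 2 1 0 4 1 2 0 6 1 2 0 13 6 12 5 7 4 8 0 2 1 2 0 5 2 1 1 7 4 7 0 2"/><path data-order="1" d="M278 408l0 9"/><path data-order="1" d="M79 399l-16-12-4 0-1-2-8 0-1 2-4 0-10 4-4 0-1 1-3 0-1 1-9 3"/><path data-order="1" d="M335 387l-2 2-10 4-2 3-11 5-13 11-3 1-4 0-1 2-4 0-8 6"/><path data-order="1" d="M291 381l0 3-10 16 0 11-3 6"/><path data-order="1" d="M154 353l-25-6-6-4-2 0-2-2-12 0"/><path data-order="2" d="M107 341l-8 0-1-1-3 0-8-8-1-3 0-6-1-2 0-26 1-2 0-12-3-5 0-3-1 0-7-6"/><path data-order="1" d="M435 325l8 0"/><path data-order="2" d="M443 325l3 2 11 1 1 1 4 0 1 2 4 0 2 1 5 0 1 1 11 0 7-4 30-30 3 0 1-2"/><path data-order="1" d="M393 315l9 8 37 0 4 2"/><path data-order="1" d="M211 292l-22 0-3-3-3 0-1-1-20 0-51 52-2 0-2 1"/><path data-order="1" d="M151 275l-13 0-3-2-4-2-16-16-5-3-15 0-13 13 0 2-7 0"/><path data-order="2" d="M75 267l-1-2-3 0-17-14-8-2-1-1-8 0-2 1-2 0-11 10-5 1 0 1"/><path data-order="1" d="M334 253l3 0 1 2 16 0 12-6 8-1 15-8 16 0 1 1 15 4 5 3 15 1 1-1 3 0 13-13 3-2 13 0"/><path data-order="2" d="M493 247l5 16 5 5 3 1 7 0 1-1 5 0 2-1 6 0"/><path data-order="2" d="M474 233l3 0 5 3 11 11"/><path data-order="1" d="M413 197l17 4 11 6 4 4 1 0 21 21 6 0 1 1"/><path data-order="1" d="M298 177l11-13 0-1 10-11 8-4 12-12 0-15-4-8-32-32 0-2-1-2"/><path data-order="1" d="M159 175l-1-3 0-4-4-8-36-36-7 0-4 4"/><path data-order="1" d="M435 157l0 3 16 16 14 8 17 17 0 7 1 1 0 23 7 7 3 8"/><path data-order="2" d="M107 128l-8 13-1 7-3 5-12 12-14 7-6 5-1 0-13 14-14 29-6 7-3 1-8 0-1 1"/><path data-order="1" d="M111 123l-4 4 0 1"/><path data-order="1" d="M294 120l3-5 1-14 1-1 2-11 1-1 0-11"/><path data-order="1" d="M186 91l-1-3 0-48 6-5 23 0"/><path data-order="2" d="M302 77l0-12 1-1 0-4 2-1 2-11 4-7 2-6"/><path data-order="1" d="M357 63l0-18 4-6 0-4 2 0"/><path data-order="1" d="M417 51l-3-4-1-12-2 0"/>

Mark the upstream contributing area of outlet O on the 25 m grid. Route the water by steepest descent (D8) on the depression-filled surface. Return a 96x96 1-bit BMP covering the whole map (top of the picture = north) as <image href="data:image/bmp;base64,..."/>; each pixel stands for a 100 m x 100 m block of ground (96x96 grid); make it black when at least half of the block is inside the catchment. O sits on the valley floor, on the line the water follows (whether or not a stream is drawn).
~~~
<image width="96" height="96" href="data:image/bmp;base64,Qk2+BAAAAAAAAD4AAAAoAAAAYAAAAGAAAAABAAEAAAAAAIAEAAATCwAAEwsAAAIAAAAAAAAA////AAAAAAAAAAAAAAAAAAAAAAAAAAAAADwAAAAAAAAAAAAAAH/wAAAAAAAAAAAAAP/4AAAAAAAAAAAAAf/8AAAAAAAAAAAAA///AAAAAAAAAAAAB///4AAAAAAAAAAAB///4AAAAAAAAAAAB///4AAAAAAAAAAAB///4AAAAAAAAAAAB///4AAAAAAAAAAAB///4AAAAAAAAAAAA///4AAAAAAAAAAAAf//4AAAAAAAAAAAAP//4AAAAAAAAAAAAH//4AAAAAAAAAAAAH//4AAAAAAAAAAAAH//4AAAAAAAAAAAAH//4AAAAAAAAAAAAH//4AAAAAAAAAAAAH//4AAAAAAAAAAAAH//4AAAAAAAAAAAAH//4AAAAAAAAAAAAH//4AAAAAAAAAAAAD//4AAAAAAAAAAAAD//+GAAAAAAAAAAAD////gAAAAAAAAAAD////wAAAAAAAAAAD////4AAAAAAAAAAH////8AAAAAAAAAAH////+AAAAAAAAAAP/////AAAAAAAAAAP////+AAAAAAAAAAf////+AAAAAAAAAAf////4AAAAAAAAAAf////gAAAAAAAAAAf///wAAAAAAAAAAAf///AAAAAAAAAAAAf//+AAAAAAAAAAAAf//8AAAAAAAAAAAAP/+AAAAAAAAAAAAAB/8AAAAAAAAAAAAAA/8AAAAAAAAAAAAAAf8AAAAAAAAAAAAAAH8AAAAAAAAAAAAAAD8AAAAAAAAAAAAAAA8AAAAAAAAAAAAAAAEAAAAAAAAAAAAAAAAAAAAAAAAAAAAAAAAAAAAAAAAAAAAAAAAAAAAAAAAAAAAAAAAAAAAAAAAAAAAAAAAAAAAAAAAAAAAAAAAAAAAAAAAAAAAAAAAAAAAAAAAAAAAAAAAAAAAAAAAAAAAAAAAAAAAAAAAAAAAAAAAAAAAAAAAAAAAAAAAAAAAAAAAAAAAAAAAAAAAAAAAAAAAAAAAAAAAAAAAAAAAAAAAAAAAAAAAAAAAAAAAAAAAAAAAAAAAAAAAAAAAAAAAAAAAAAAAAAAAAAAAAAAAAAAAAAAAAAAAAAAAAAAAAAAAAAAAAAAAAAAAAAAAAAAAAAAAAAAAAAAAAAAAAAAAAAAAAAAAAAAAAAAAAAAAAAAAAAAAAAAAAAAAAAAAAAAAAAAAAAAAAAAAAAAAAAAAAAAAAAAAAAAAAAAAAAAAAAAAAAAAAAAAAAAAAAAAAAAAAAAAAAAAAAAAAAAAAAAAAAAAAAAAAAAAAAAAAAAAAAAAAAAAAAAAAAAAAAAAAAAAAAAAAAAAAAAAAAAAAAAAAAAAAAAAAAAAAAAAAAAAAAAAAAAAAAAAAAAAAAAAAAAAAAAAAAAAAAAAAAAAAAAAAAAAAAAAAAAAAAAAAAAAAAAAAAAAAAAAAAAAAAAAAAAAAAAAAAAAAAAAAAAAAAAAAAAAAAAAAAAAAAAAAAAAAAAAAAAAAAAAAAAAAAAAAAAAAAAAAAAAAAAAAAAAAAAAAAAAAAAAAAAAAAAAAAAAAAAAAAAAAAAAAAAAAAAAAAA="/>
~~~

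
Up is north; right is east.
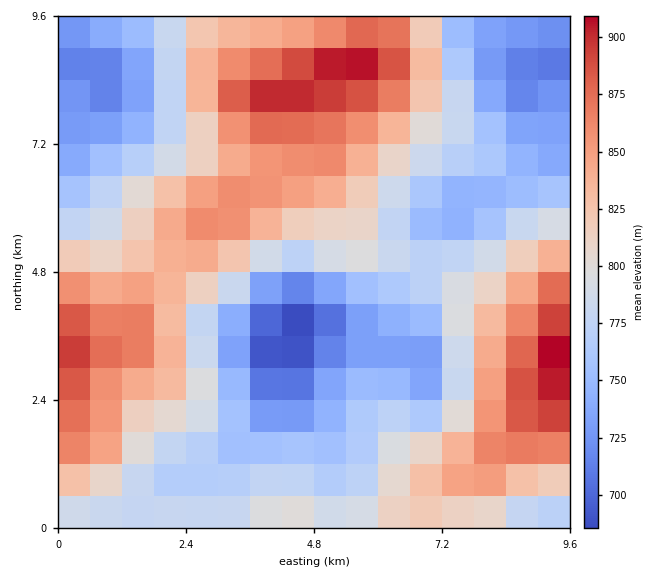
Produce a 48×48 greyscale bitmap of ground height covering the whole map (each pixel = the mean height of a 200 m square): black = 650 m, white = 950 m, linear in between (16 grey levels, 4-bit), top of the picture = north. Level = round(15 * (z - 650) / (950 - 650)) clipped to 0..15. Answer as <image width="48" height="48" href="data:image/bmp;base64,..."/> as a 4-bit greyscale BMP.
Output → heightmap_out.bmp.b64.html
<image width="48" height="48" href="data:image/bmp;base64,Qk32BAAAAAAAAHYAAAAoAAAAMAAAADAAAAABAAQAAAAAAIAEAAATCwAAEwsAABAAAAAAAAAAAAAAABEREQAiIiIAMzMzAERERABVVVUAZmZmAHd3dwCIiIgAmZmZAKqqqgC7u7sAzMzMAN3d3QDu7u4A////AGZmZmZ3d3dmd3iIiHd3d4iZiHd3d2ZVZnd3d2Zmd3ZmZ3eIh3d3d4iZmIiIh3ZmZnd3d3ZmZmZmZ3d3d3dnd4iJmZmZmId3d4iId3ZmZmZmZmd3dmZmZ3iJmZqqqZh3eJmYh3ZmZmZmZmZmZmZmZ3iJmaqqqpmIiaqZmHdmZmZmZmZmZmVWZniJmaqruqqZmqqqmYdmZmZVVWZmZlVVZniImZqru7qqqru7qYd2ZmZlVVVWZVVVZneIiJmqu7u7u7u7qph3d3ZlVVVVVVVVZnd3d4mqu7u7u7u7uph3d3dmVURERVVVZmd2Zniaq7zMzLu7qpiIiId2VUREREVVZmZmVmiaq7zMzLu7qZiIiId2VUQzNEVVZmZlVWeJq7zMzMu7qpmZmYd2VUMzNERVVmZVRVeJq7zM3cy7qqqqmYd2VDMiM0RVVVVURFaJq7zN3czLu6qqqYdlVDIiM0RFVVVERFaJq7zN3dzLu7u6qYdlQzIiIzRERERERFeJqrzN3dzLu7u6mYdlQzIiIjNERERERFeJqrvN3dzLu7u6mHZVQzIhIiM0RERERWeJmrvM3czLu7u6mHZVRDIiIiM0RERERWeJmqvM3cy7u7u6mHZlVDIiIiM0RFVVVmeJmqu8zcu7q7uqmIdmVDMiIiM0RVVVVneImaq7zLuqqqqqmYh2ZUMyIzNEVVVWZneIiZq7zLqqqqqqmZiHdlQzM0RVVWZmZnd4iJqrvKqpmZqpmZmYd2VERVVmZmZmZ3d3iJmru6mZmZmZmZmZh3ZVVmZ3d3ZmZnd3eImqqpiIiImZqqqZmIdmZnd4d3dmZmZnd4iZqoh3eIiZqqqqmYh3d3iIiHdmZmZmZ3iJmXd3d4iZqqqqqpmIh4iIiHZmVVVWZneIiGZmd4iZqqu7uqmZiIiIiHZlVVVVVmd3d2Zmd4iZqqu7u6qpmYiIh3ZlVURFVWZmdmZmZ3iJmqu7u7qqqZmZiHZlVUREVVVmZlVmZ3iJmaqqu7qqqqqZiHdmZVVVVVVVVlVWZnd4iZmqqqqqqqqpmId2ZlVVVVVVVVVVZmZ3iImZqqqqqruqmYh3ZmZmVVVVVURVVmZmd4iZqqqqq7uqmYiHdmZmZVVERERFVVVmZ3iJqqqru7u6qZiHd2ZmZVVERERERVVWZ3iJqru7u7u6qpmId3ZmZVREREREREVWZ3iaq7u7u7u7qqmYd3dmVURERERERERWZ4mavMzMzLu7u6qZh3dmVERERERDM0RVZ4mrzMzMzMzLu7qpiHdlVEREREQzM0RVZ4mrzN3d3czMzLuqmHdlRDMzREQzM0RVZ5q7zM3d3d3dzMu6mHZVRDMzNEMzM0RVaJqru8zM3d3d3cy6mHZUQzMzMzMzM0RVZ5mqu7u8zN3d3cy6mHVURDMzMzMzNERVZ4mqqqu7vMzd3cy6mGVUREMzMzM0REVVZ4mZqqqqu7zMzMy6l2VUREQzM0RERVVWZ4mZmZqqqqu7vMu6h2VUREREQ0RFVWZmeImZmZmZmZqqu7uph2VERERERA=="/>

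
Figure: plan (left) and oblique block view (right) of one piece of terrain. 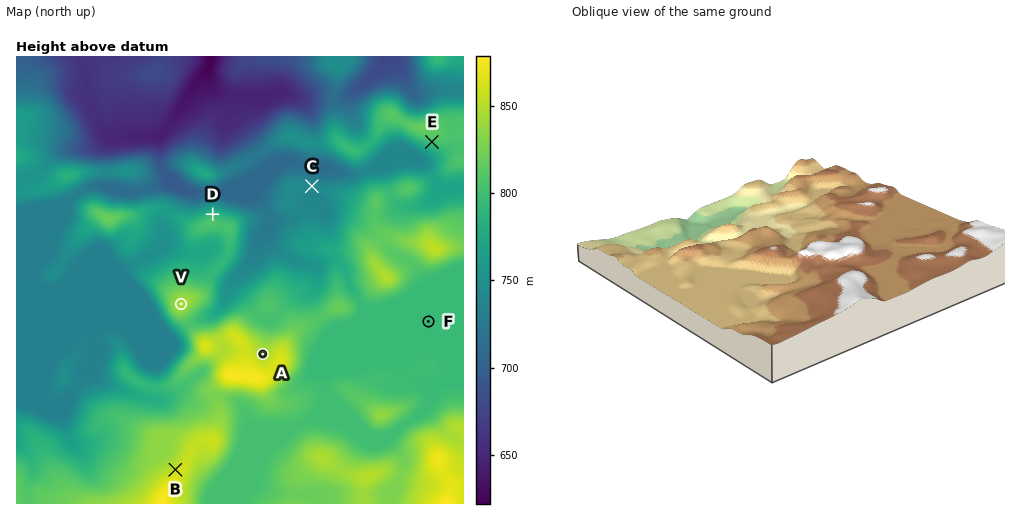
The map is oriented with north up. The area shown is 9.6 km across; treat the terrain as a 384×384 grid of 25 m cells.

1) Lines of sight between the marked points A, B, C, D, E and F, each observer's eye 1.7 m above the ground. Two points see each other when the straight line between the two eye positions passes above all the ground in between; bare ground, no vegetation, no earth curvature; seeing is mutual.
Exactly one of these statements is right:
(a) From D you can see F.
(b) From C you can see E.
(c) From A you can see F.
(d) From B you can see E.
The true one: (b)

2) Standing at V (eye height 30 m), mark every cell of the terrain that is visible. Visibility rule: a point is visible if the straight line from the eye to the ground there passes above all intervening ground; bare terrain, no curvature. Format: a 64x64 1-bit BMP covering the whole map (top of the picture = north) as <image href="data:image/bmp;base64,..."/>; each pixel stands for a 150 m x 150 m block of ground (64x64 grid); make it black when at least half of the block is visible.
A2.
<image width="64" height="64" href="data:image/bmp;base64,Qk0+AgAAAAAAAD4AAAAoAAAAQAAAAEAAAAABAAEAAAAAAAACAAATCwAAEwsAAAIAAAAAAAAA////AAAAAADf//wAPAAAPP///AA4AAA8///8ACAAADz///4AIAAAPO///wAAAAAw7///gAAAADD///+AAAAAML8//4AAAAAZPx//wAAAAB8/D//4AAAAH34P//wAAAAP/j///AAAAAf+P//8AAAAB/4///wAAAAH/3//+AAAAAf//gP4AAAAB/PwGPAAAAAf8+B+MAAAAH/78f8H8AAB//vx/4f8AAf3//v/x8wAH/f////HhAA//////+cMAP///////w4B//////n/HwH/////8f8f4f/////x///4P////+P///4A////4/f9/gD////n8/h8MP/////x/fx4B/////H93PgA7/////xc+ADn/////D3wAPP////8f+AA+////n//4DD5///+P//gcPj///4//8Pg+H///h/n/uD4f//+D+f4YPg//wAPx/AA+AH+AA//8AD4ABgAB//wAPgAAAAH//AA/AAAAAf/4YCcAAAAB/DhAMAAAHACAEAA4AHh4AAB4APgACOAAAf4A+AAAAAA//4HwAAAAAH/v//AAAAAD/4f/4AAAAAPHB/7gAAAAAAIH/HAAAAAAAgfAfAACAAAABwAGAB8AAAAGAAAAPwAAAAAAAAB/gAAAAAAAAP+AAAGAAAeB/8AAA8AAB+P/wAB/4AAT9/fgMf/wAD//8+A//0AOA=="/>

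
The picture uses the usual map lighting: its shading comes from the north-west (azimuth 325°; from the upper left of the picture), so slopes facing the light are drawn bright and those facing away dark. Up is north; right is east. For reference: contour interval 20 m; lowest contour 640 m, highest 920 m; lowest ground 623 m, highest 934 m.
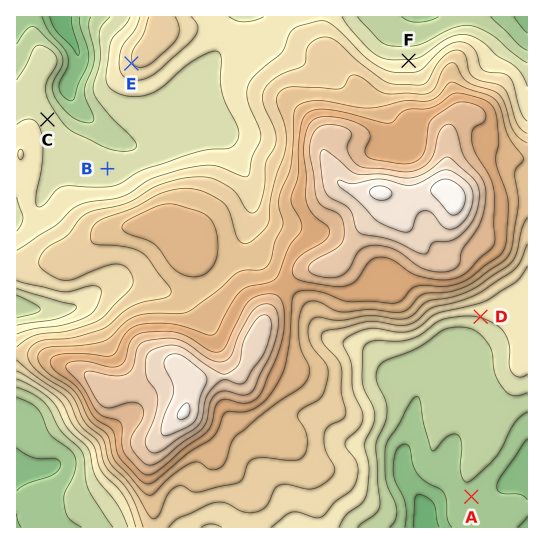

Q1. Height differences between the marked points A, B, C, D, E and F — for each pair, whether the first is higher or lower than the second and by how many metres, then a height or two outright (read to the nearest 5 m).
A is lower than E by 85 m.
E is higher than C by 45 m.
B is lower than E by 45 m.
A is lower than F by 45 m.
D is higher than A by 45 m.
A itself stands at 675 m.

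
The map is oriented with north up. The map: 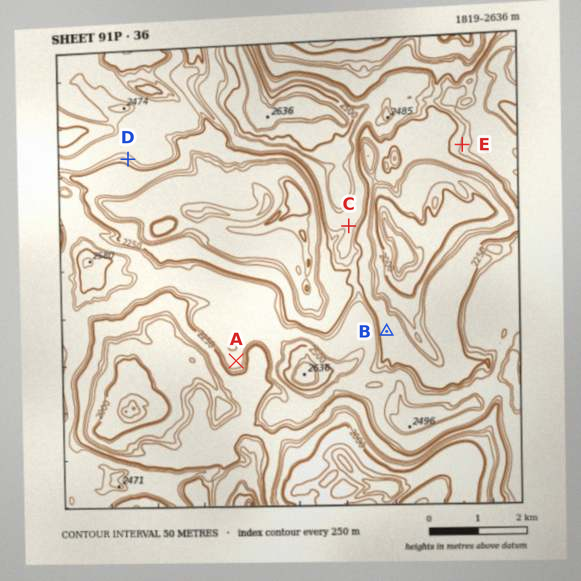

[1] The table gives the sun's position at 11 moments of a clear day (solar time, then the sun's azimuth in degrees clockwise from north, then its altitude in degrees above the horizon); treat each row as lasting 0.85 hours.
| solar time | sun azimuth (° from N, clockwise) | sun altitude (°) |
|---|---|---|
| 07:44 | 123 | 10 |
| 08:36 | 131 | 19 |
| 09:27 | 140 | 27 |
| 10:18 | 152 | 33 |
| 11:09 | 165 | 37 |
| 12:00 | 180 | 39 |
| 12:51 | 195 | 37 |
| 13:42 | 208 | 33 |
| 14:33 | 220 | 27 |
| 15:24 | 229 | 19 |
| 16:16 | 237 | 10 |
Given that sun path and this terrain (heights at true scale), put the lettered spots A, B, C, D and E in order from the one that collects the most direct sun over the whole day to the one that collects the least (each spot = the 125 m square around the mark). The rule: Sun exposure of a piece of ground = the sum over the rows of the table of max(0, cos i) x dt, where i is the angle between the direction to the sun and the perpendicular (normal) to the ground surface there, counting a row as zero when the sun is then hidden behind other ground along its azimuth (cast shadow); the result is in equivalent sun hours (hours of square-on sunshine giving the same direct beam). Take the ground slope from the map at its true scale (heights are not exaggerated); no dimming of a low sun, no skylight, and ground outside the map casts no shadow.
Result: D > A ≈ C > B ≈ E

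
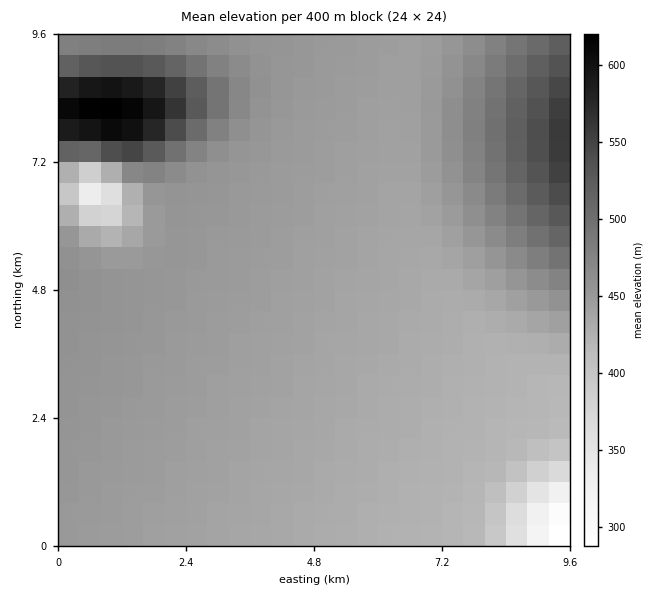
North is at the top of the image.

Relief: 280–620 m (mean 450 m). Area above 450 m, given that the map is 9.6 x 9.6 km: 34.5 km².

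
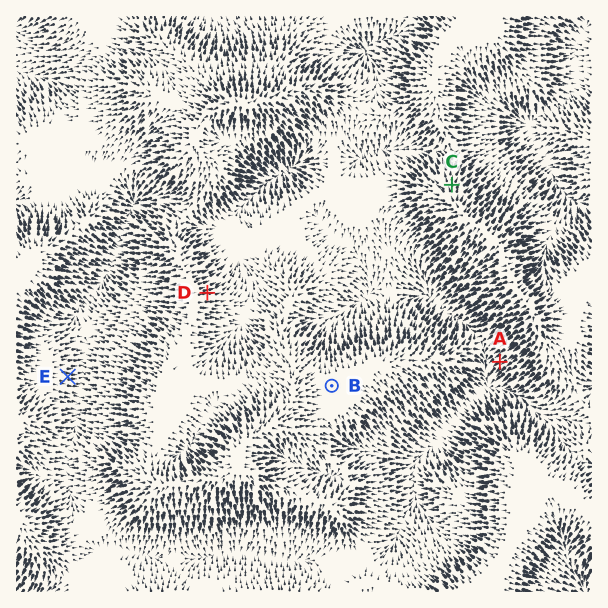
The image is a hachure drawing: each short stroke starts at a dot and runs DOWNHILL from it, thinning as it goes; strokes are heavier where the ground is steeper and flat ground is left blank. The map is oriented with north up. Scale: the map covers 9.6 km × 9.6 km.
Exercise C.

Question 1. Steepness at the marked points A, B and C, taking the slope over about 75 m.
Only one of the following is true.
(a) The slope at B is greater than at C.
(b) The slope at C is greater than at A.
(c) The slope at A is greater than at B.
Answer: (c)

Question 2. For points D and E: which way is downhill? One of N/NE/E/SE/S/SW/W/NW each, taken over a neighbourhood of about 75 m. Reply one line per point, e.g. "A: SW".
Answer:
D: E
E: E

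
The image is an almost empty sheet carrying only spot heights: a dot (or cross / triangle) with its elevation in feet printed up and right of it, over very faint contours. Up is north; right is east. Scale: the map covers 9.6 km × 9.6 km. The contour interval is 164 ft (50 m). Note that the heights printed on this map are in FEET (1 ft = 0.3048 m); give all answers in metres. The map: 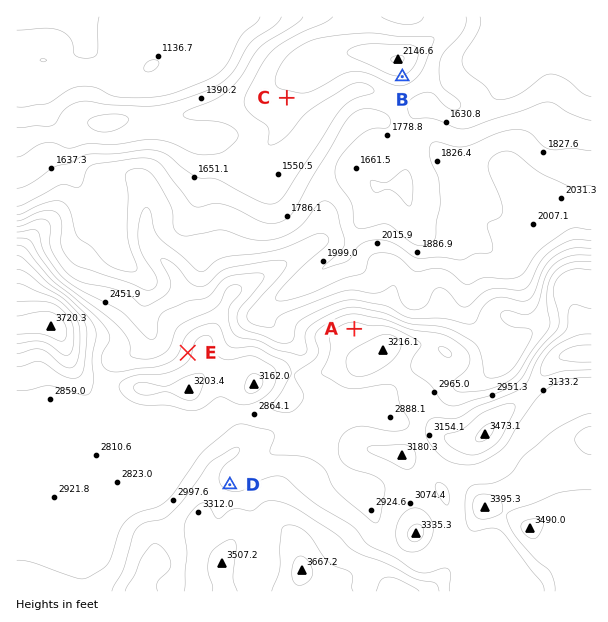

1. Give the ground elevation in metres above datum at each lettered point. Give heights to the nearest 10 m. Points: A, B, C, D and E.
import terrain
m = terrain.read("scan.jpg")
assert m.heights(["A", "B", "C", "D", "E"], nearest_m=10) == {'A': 920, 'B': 590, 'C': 540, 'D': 940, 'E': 890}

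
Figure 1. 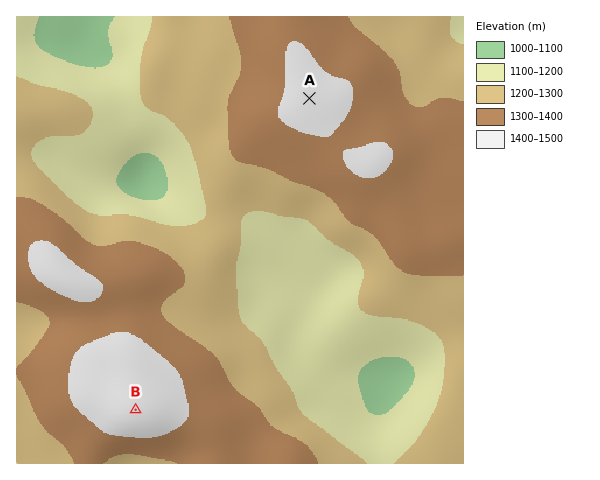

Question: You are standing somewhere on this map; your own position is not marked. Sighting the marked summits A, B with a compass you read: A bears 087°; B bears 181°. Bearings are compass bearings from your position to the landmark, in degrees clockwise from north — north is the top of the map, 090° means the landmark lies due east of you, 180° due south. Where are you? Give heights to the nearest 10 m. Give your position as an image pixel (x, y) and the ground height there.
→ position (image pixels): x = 141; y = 107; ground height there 1200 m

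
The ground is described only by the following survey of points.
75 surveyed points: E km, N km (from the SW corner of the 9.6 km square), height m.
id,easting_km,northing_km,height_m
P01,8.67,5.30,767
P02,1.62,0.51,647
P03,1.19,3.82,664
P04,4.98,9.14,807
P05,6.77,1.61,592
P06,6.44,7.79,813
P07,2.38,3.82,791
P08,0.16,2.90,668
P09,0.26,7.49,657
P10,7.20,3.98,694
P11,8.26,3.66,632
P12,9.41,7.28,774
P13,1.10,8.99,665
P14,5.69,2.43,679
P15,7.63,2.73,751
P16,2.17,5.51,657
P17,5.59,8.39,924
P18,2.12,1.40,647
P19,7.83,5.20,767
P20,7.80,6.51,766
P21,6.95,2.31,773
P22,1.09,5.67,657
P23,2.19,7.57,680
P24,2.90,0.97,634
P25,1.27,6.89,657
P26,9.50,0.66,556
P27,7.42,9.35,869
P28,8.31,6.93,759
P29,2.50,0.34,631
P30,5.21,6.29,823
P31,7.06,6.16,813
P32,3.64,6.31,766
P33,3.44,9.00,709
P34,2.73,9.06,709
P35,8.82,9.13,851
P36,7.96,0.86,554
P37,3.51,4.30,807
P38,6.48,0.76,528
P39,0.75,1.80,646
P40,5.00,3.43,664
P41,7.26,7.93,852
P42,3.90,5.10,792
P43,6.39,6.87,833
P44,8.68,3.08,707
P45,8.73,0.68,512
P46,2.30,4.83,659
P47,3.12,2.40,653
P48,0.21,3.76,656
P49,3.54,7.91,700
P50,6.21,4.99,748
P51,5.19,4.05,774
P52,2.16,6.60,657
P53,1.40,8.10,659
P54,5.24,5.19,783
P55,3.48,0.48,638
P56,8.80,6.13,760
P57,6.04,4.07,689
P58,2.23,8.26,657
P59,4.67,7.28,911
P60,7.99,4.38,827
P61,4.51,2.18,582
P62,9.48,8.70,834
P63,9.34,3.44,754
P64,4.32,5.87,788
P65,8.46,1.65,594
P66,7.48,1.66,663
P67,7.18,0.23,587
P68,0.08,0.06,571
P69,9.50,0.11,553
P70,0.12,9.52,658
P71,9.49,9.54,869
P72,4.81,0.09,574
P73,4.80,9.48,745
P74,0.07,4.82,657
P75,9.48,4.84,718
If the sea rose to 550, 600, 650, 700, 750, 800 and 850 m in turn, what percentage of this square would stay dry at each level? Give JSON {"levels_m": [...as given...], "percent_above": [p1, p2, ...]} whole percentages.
{"levels_m": [550, 600, 650, 700, 750, 800, 850], "percent_above": [97, 89, 76, 45, 33, 19, 5]}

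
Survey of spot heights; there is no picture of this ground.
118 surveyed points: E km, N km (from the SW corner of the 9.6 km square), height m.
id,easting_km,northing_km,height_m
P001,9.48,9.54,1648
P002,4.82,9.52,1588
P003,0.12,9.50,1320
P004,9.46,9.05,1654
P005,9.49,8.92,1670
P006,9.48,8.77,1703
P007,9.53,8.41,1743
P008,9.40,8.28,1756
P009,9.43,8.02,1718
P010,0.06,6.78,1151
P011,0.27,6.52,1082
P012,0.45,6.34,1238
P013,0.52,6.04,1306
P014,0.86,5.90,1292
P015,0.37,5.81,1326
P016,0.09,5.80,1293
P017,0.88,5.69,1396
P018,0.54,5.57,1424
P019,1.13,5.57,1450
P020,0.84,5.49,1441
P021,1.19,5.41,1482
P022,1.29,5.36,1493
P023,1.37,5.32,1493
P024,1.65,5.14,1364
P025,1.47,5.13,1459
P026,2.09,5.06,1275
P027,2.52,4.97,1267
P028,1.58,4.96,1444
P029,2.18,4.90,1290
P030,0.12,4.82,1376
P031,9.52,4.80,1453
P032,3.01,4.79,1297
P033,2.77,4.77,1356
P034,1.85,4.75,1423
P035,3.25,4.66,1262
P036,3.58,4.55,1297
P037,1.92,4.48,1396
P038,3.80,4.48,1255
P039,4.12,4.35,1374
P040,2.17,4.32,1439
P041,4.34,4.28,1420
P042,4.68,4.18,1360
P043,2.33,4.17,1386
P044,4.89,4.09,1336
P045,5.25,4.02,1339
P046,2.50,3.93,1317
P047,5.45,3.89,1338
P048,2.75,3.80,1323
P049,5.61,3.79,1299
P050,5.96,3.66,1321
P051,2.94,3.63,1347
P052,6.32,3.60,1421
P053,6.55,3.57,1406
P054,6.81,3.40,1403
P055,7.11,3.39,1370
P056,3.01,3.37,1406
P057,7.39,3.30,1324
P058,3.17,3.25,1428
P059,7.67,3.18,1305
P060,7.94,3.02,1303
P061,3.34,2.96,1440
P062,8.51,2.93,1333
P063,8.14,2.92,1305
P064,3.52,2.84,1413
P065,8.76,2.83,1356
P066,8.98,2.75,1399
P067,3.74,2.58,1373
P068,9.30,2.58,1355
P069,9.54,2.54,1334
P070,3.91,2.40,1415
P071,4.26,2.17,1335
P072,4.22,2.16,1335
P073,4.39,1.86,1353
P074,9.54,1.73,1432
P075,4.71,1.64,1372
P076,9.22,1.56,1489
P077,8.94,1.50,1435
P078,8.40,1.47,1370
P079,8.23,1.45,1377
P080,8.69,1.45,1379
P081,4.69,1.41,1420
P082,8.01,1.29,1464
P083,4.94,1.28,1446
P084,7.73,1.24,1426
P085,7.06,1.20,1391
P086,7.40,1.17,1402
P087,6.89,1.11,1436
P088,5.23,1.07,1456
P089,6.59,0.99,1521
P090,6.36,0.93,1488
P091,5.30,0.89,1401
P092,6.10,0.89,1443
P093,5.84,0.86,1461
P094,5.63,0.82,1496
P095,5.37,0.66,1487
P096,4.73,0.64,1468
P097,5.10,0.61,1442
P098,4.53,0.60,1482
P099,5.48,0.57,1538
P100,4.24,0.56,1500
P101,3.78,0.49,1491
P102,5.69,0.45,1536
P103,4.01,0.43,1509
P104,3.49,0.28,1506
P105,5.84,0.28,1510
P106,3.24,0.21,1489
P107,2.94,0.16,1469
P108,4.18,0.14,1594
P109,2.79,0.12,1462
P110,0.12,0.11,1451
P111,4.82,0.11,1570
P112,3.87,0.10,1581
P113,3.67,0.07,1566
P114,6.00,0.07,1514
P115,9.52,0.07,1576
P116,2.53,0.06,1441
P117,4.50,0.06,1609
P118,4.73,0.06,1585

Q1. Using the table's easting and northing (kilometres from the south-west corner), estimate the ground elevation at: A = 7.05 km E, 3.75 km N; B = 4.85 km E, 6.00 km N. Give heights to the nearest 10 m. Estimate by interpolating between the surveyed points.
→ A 1400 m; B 1500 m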